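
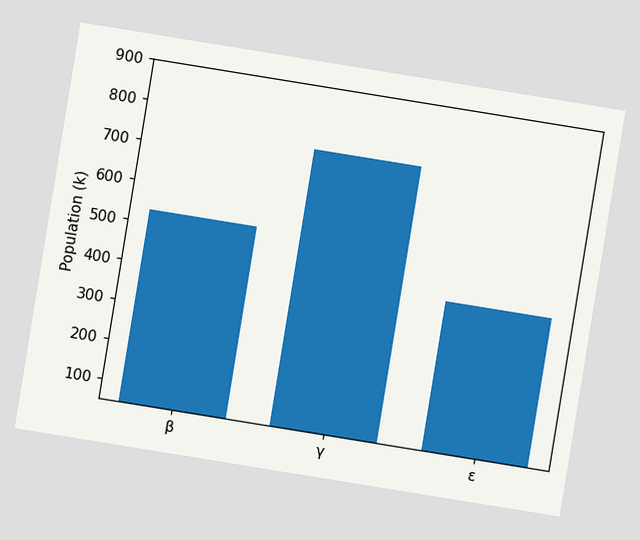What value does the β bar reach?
The chart is tilted about 9° clockwise. Reading along the chart's y-axis, the β bar reaches 530k.

530k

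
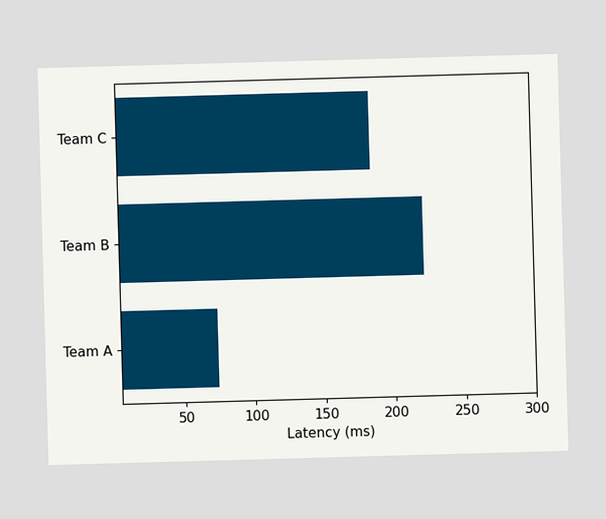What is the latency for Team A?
Reading along the chart's x-axis, the Team A bar reaches 74ms.

74ms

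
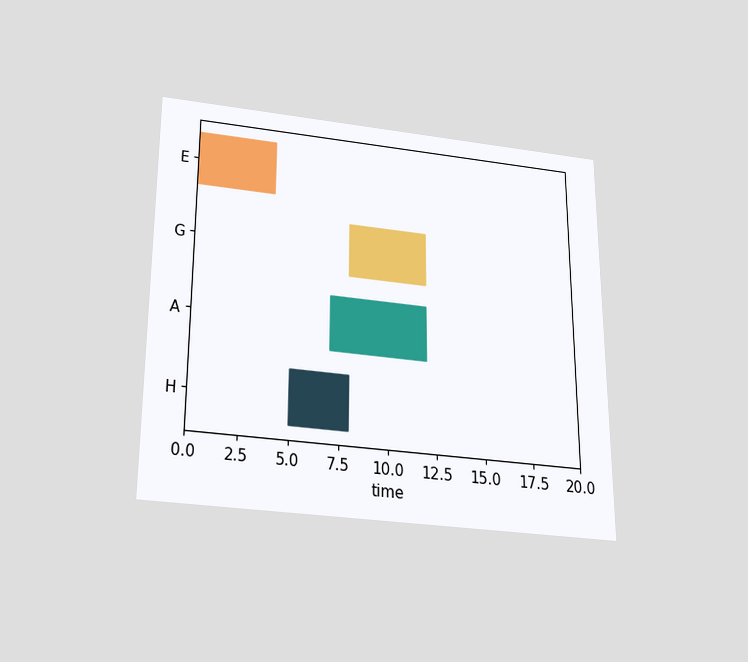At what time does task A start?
The chart is viewed slightly from below. The A bar begins at t=7.

7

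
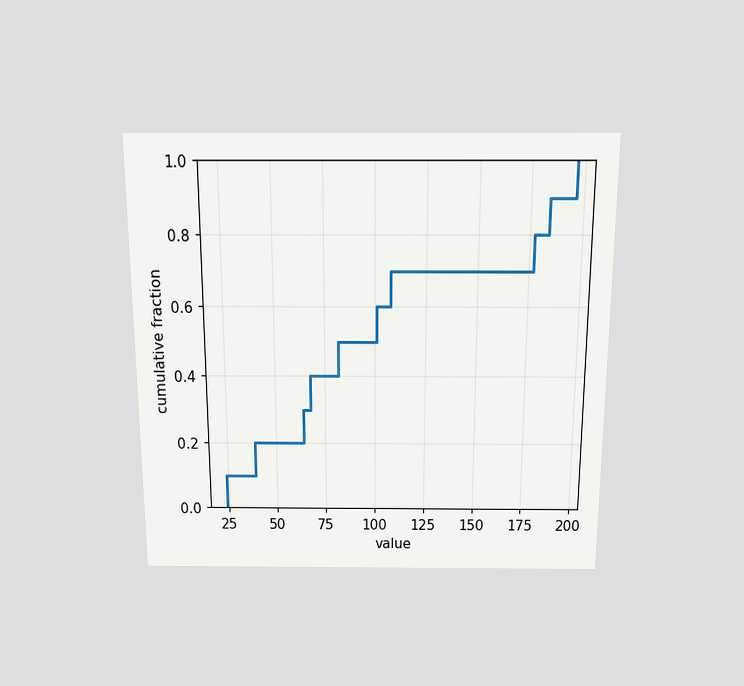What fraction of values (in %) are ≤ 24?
The chart is viewed slightly from above. At x=24 the ECDF step is at 10%.

10%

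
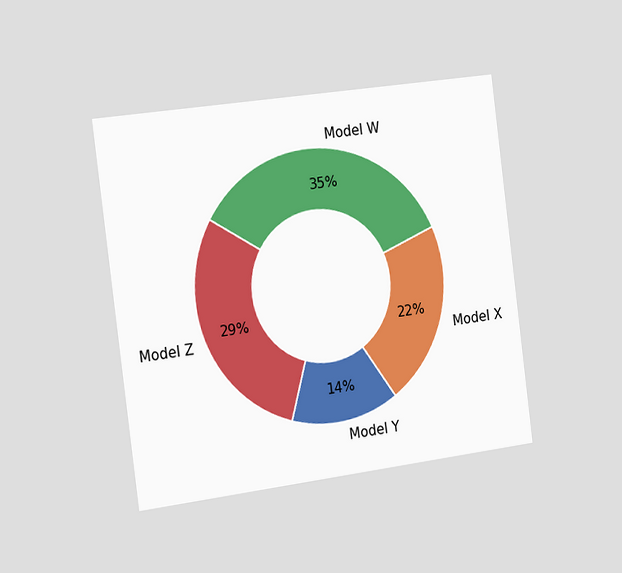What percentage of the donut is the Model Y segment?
The chart is tilted about 7° counter-clockwise and viewed slightly from the left. The Model Y segment takes up 14% of the ring.

14%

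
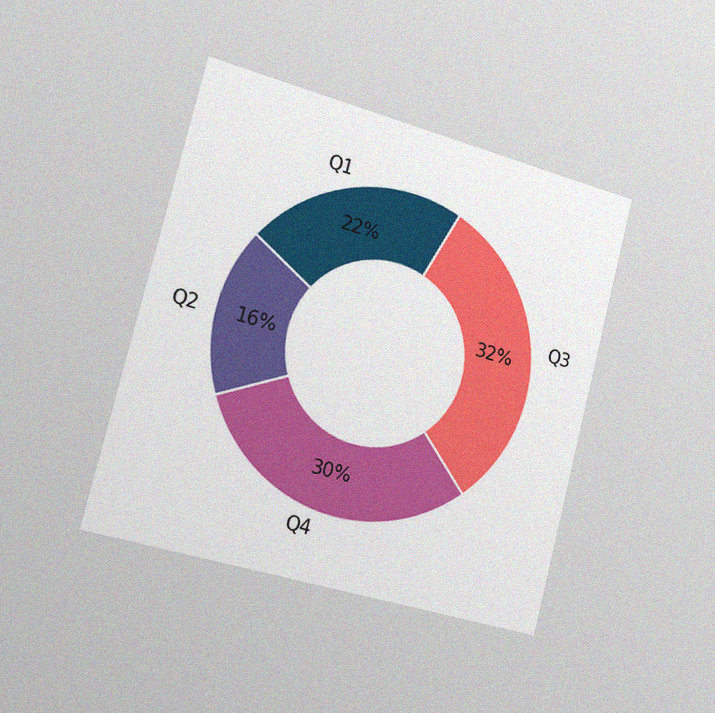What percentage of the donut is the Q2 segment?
16%

The chart is tilted about 14° clockwise and viewed slightly from the left, with some photo noise. The Q2 segment takes up 16% of the ring.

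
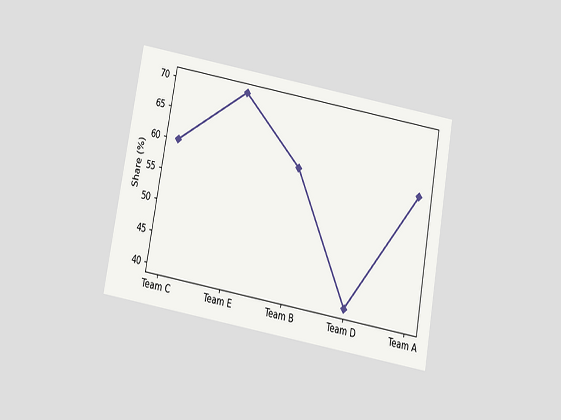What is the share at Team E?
70%

The chart is tilted about 10° clockwise and viewed slightly from below. At Team E, the line is at 70%.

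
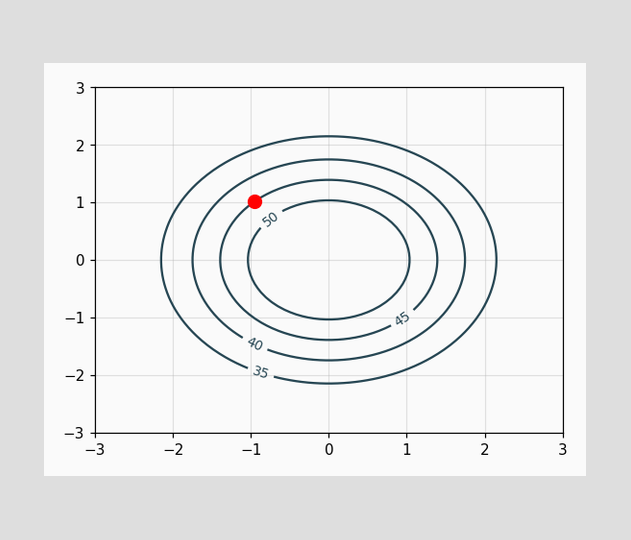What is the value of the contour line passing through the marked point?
The marked point sits on the contour labelled 45.

45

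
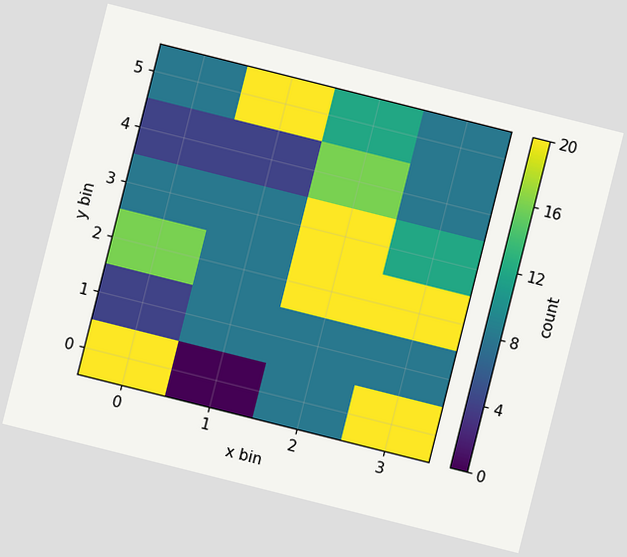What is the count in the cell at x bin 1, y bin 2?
The chart is tilted about 14° clockwise. Matching the cell (1, 2) against the colorbar gives 8.

8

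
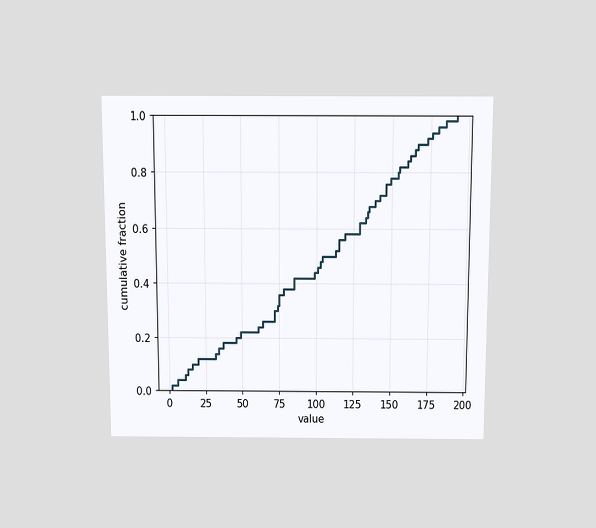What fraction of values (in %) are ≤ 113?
52%

The chart is viewed slightly from above. At x=113 the ECDF step is at 52%.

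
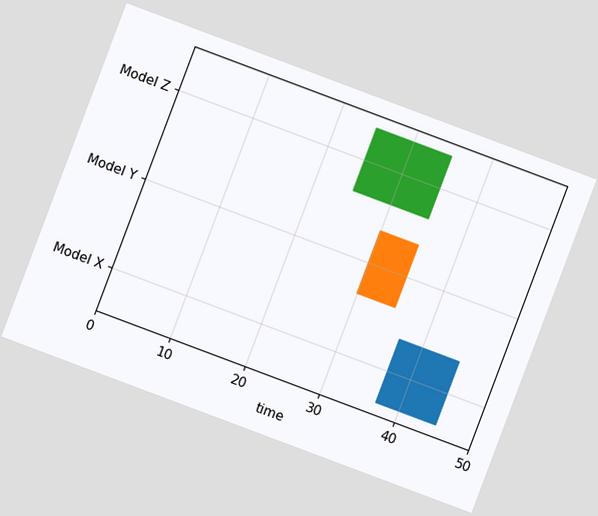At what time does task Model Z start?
25

The chart is tilted about 21° clockwise. The Model Z bar begins at t=25.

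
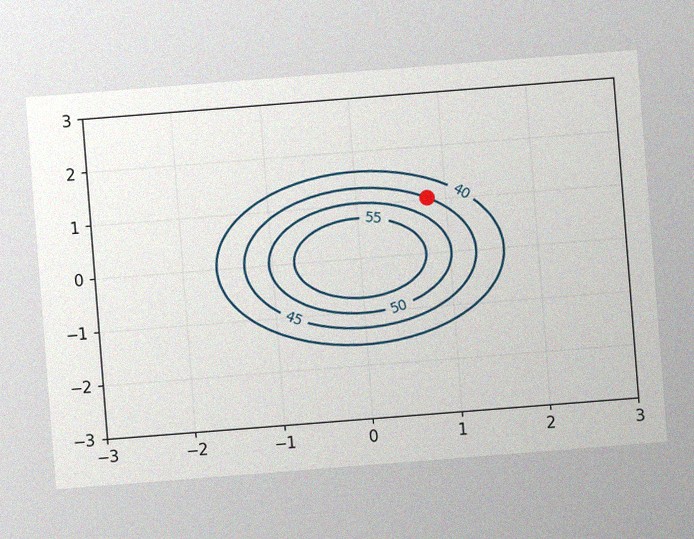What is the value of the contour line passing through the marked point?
45

The chart is tilted about 4° counter-clockwise, with some photo noise. The marked point sits on the contour labelled 45.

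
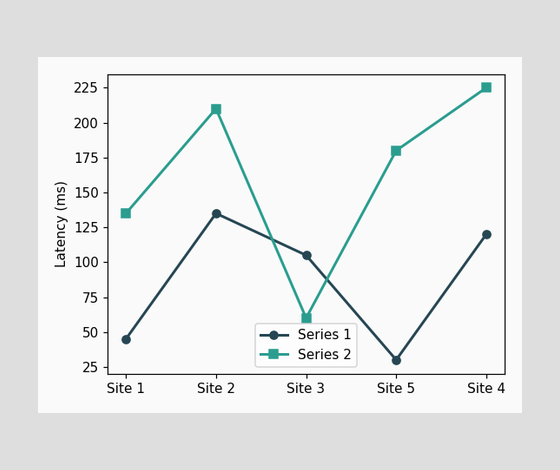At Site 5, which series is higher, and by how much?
Series 2, by 150ms

At Site 5, Series 2 sits above the other line by 150ms.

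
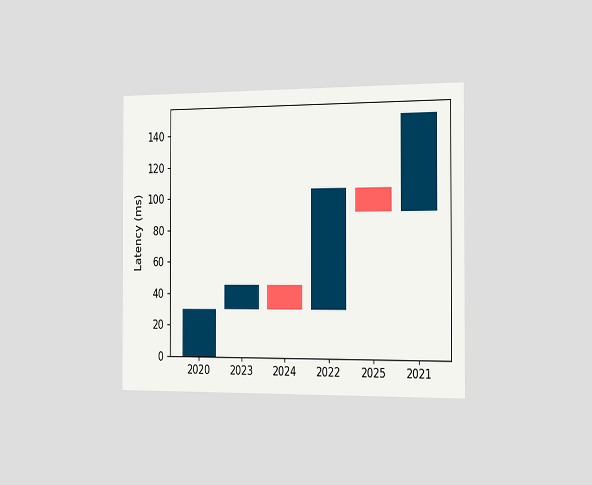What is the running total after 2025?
The chart is viewed slightly from the right. After 2025 the running total reaches 90ms.

90ms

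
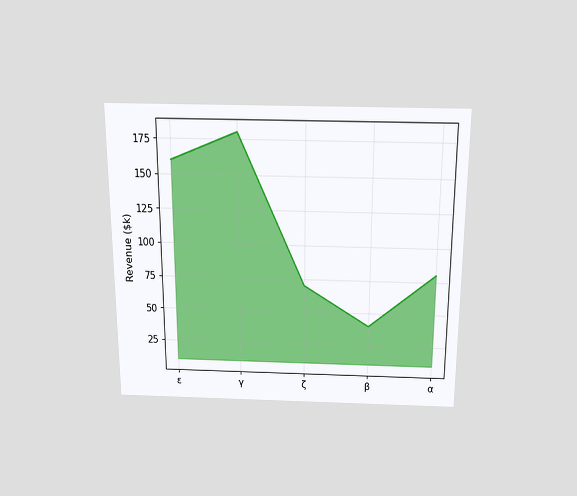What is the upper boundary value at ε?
$160k

The chart is viewed slightly from above. At ε the upper boundary is at $160k.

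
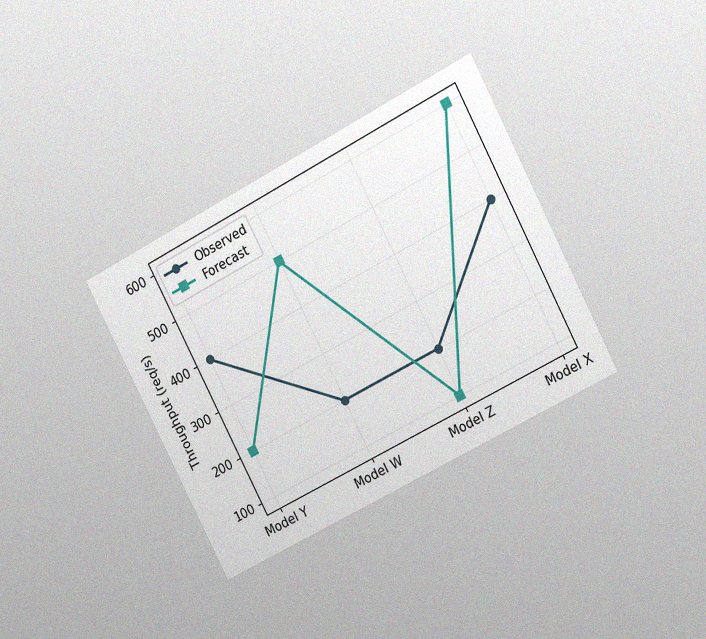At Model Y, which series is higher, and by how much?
Observed, by 200req/s

The chart is tilted about 28° counter-clockwise and viewed slightly from the right, with some photo noise. At Model Y, Observed sits above the other line by 200req/s.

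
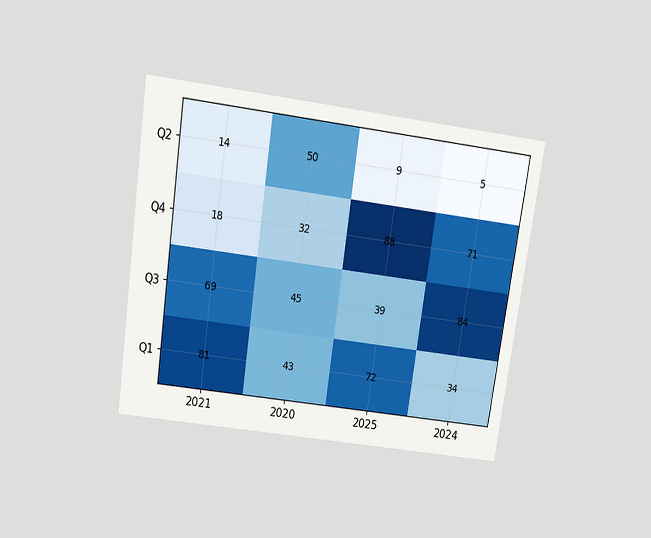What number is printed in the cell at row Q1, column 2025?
72

The chart is tilted about 8° clockwise and viewed slightly from above. The (Q1, 2025) cell reads 72.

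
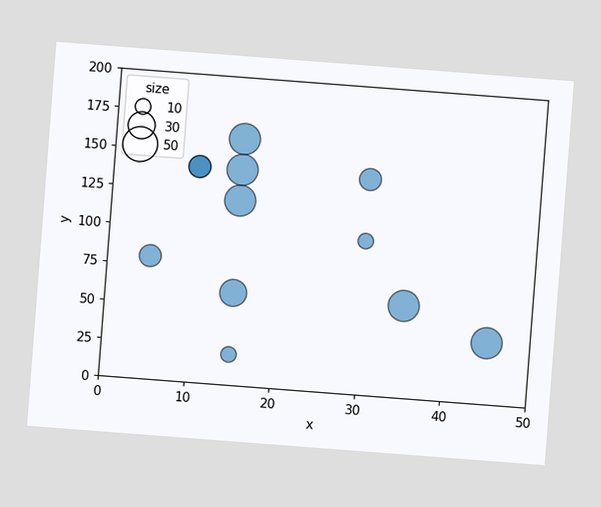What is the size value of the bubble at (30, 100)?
The chart is tilted about 4° clockwise. Matching the bubble at (30, 100) against the size legend gives 10.

10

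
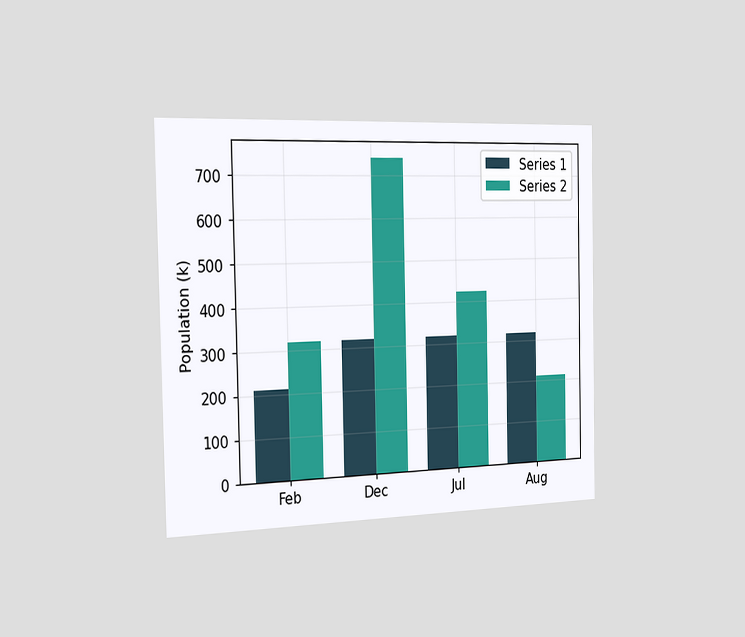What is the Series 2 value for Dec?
742k

The chart is viewed slightly from the left. The Series 2 bar at Dec reaches 742k on the y-axis.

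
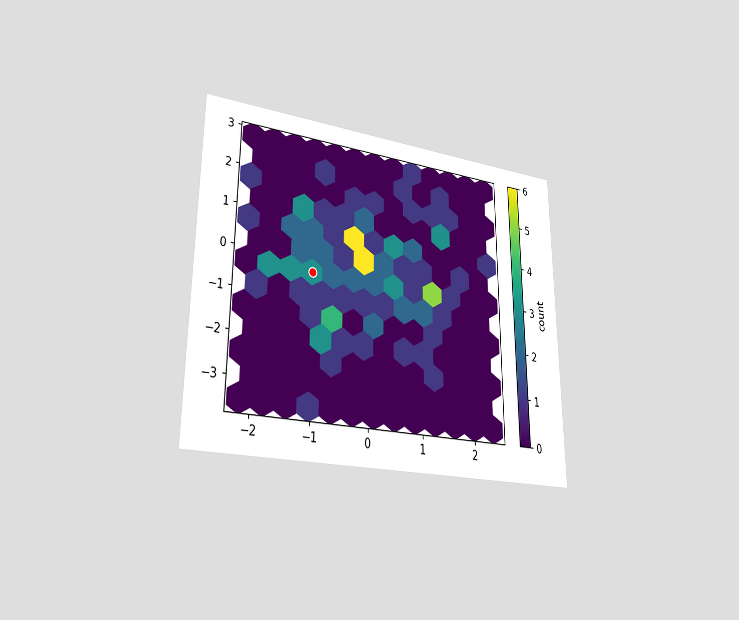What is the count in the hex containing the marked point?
The chart is viewed slightly from the left. The marked hex reads 3 on the colorbar.

3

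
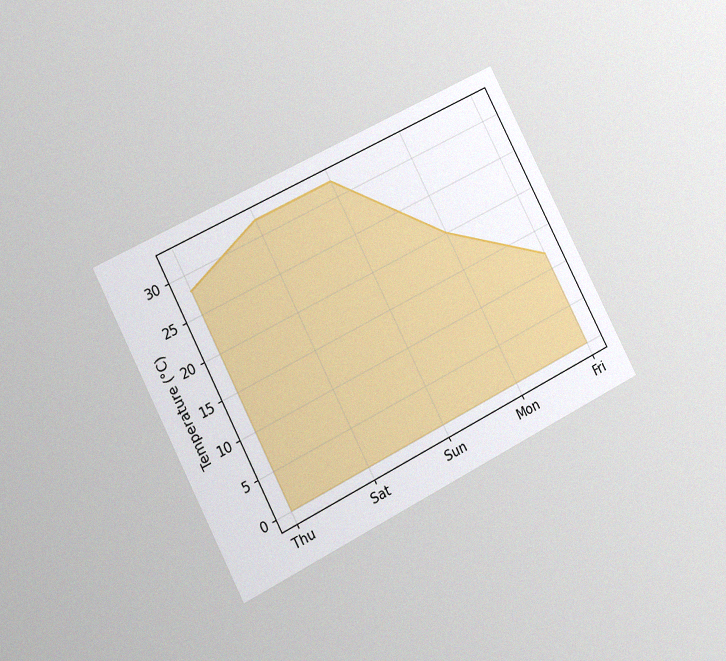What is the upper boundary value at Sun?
The chart is tilted about 27° counter-clockwise and viewed at a slight angle, with some photo noise. At Sun the upper boundary is at 32°C.

32°C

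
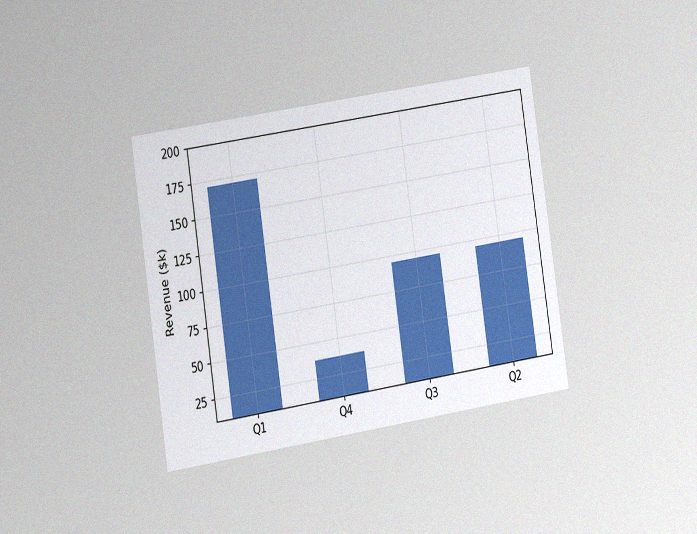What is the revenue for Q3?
$95k

The chart is tilted about 9° counter-clockwise and viewed slightly from the left, with some photo noise. Reading along the chart's y-axis, the Q3 bar reaches $95k.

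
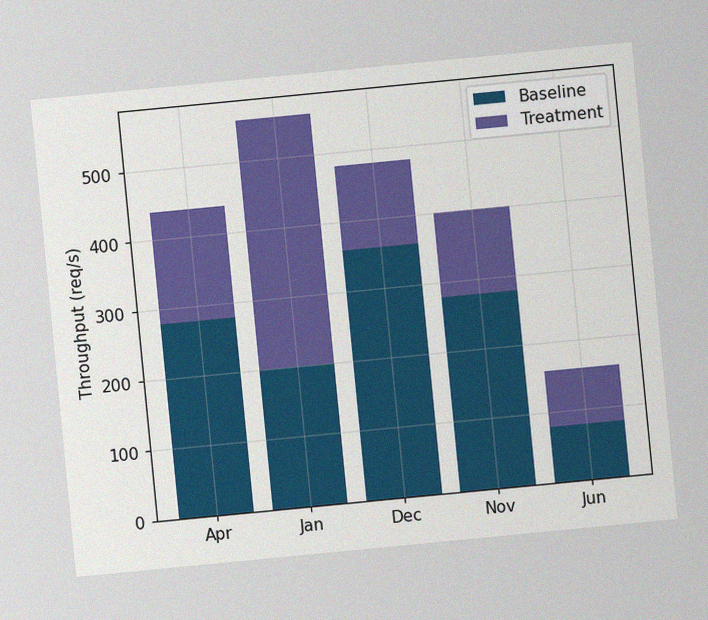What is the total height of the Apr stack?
440req/s

The chart is tilted about 6° counter-clockwise, with some photo noise. The Apr stack's top reaches 440req/s on the y-axis.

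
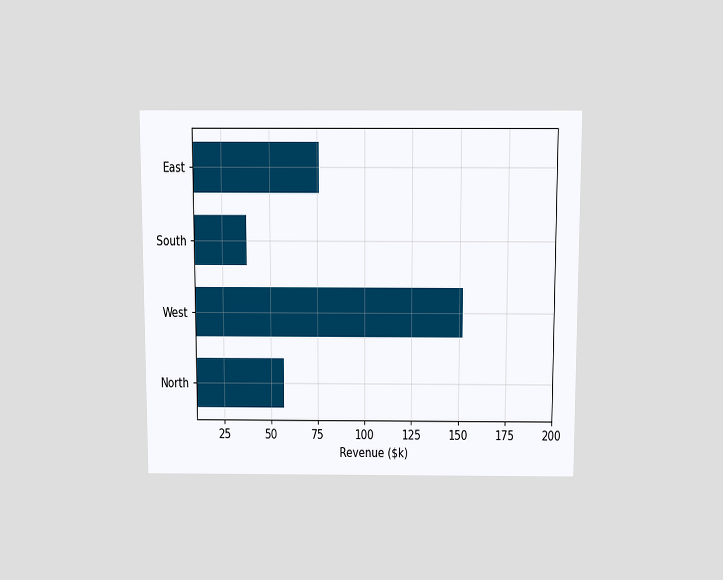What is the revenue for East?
$76k

The chart is viewed slightly from above. Reading along the chart's x-axis, the East bar reaches $76k.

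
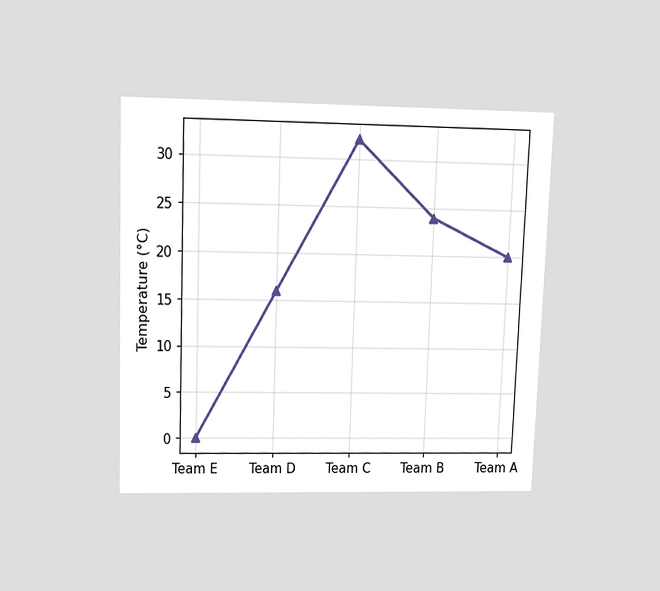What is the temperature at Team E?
0°C

The chart is tilted about 2° clockwise and viewed slightly from above. At Team E, the line is at 0°C.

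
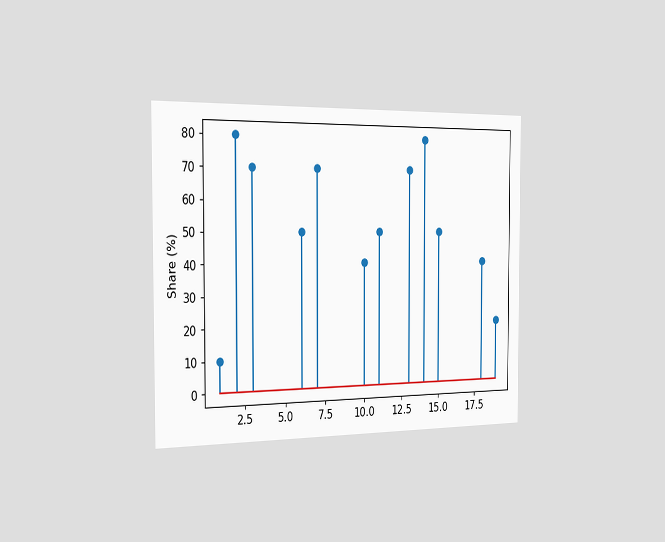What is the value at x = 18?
The chart is viewed slightly from the left. The stem at x=18 reaches 40%.

40%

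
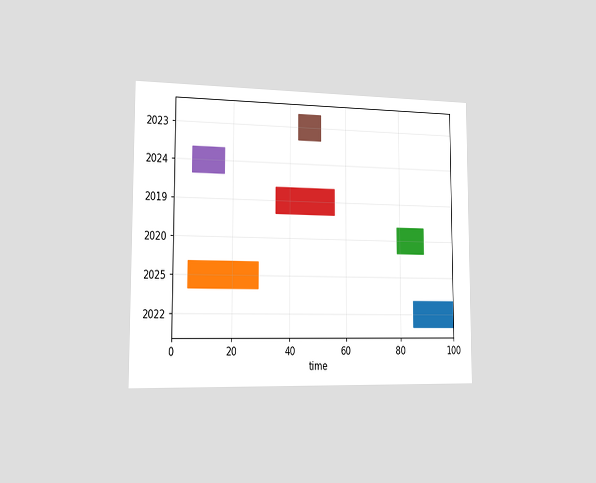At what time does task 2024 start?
The chart is viewed slightly from the left. The 2024 bar begins at t=6.

6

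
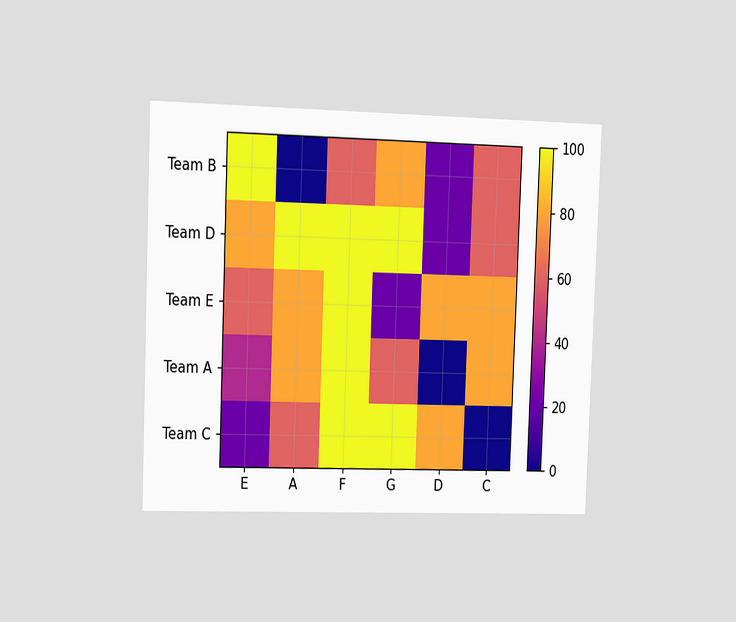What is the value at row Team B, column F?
The chart is tilted about 2° clockwise and viewed slightly from the left. Matching cell (Team B, F) against the colorbar gives 60.

60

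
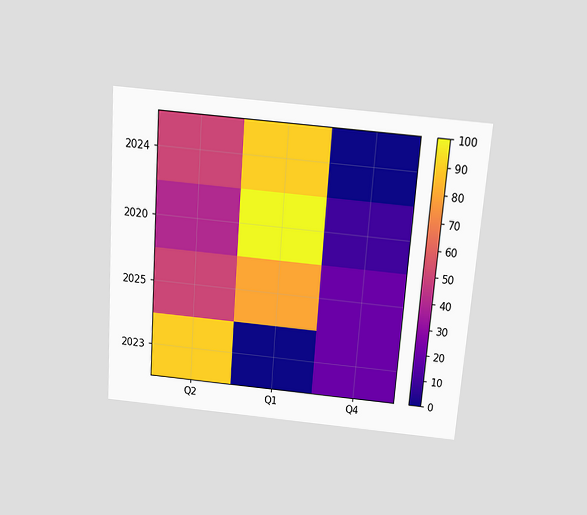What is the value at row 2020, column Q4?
10

The chart is tilted about 4° clockwise and viewed slightly from above. Matching cell (2020, Q4) against the colorbar gives 10.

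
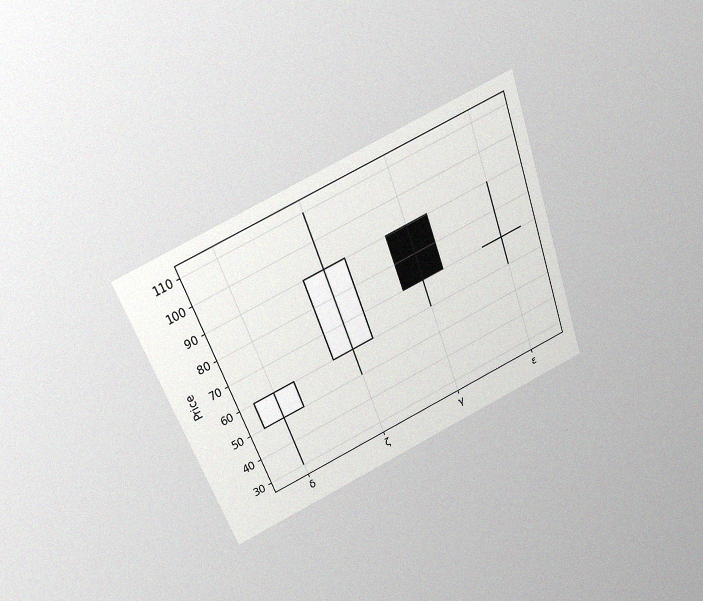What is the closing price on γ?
70

The chart is tilted about 21° counter-clockwise and viewed slightly from above, with some photo noise. The γ candle closes at 70.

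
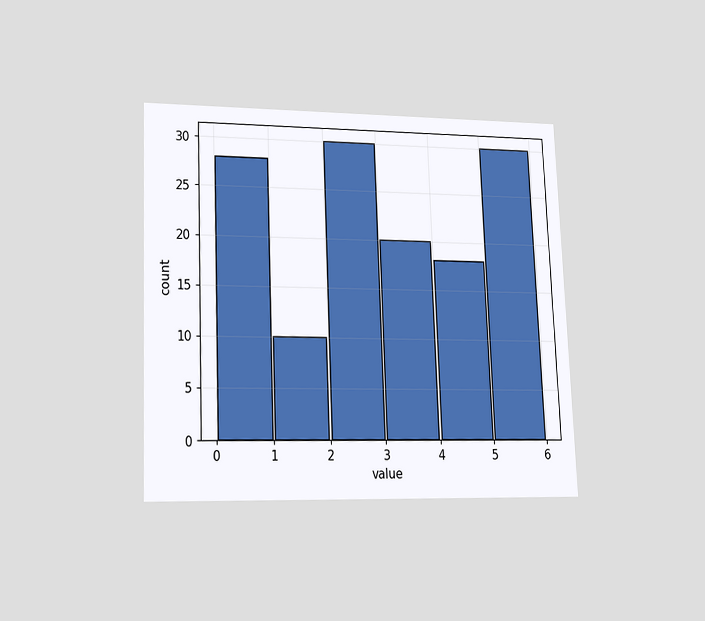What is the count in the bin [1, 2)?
The chart is tilted about 2° counter-clockwise and viewed at a slight angle. The [1, 2) bin has height 10.

10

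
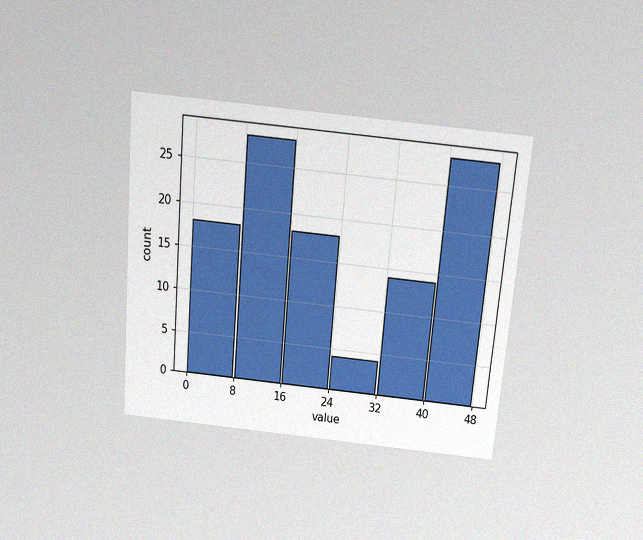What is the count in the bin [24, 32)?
4

The chart is tilted about 5° clockwise and viewed slightly from above, with some photo noise. The [24, 32) bin has height 4.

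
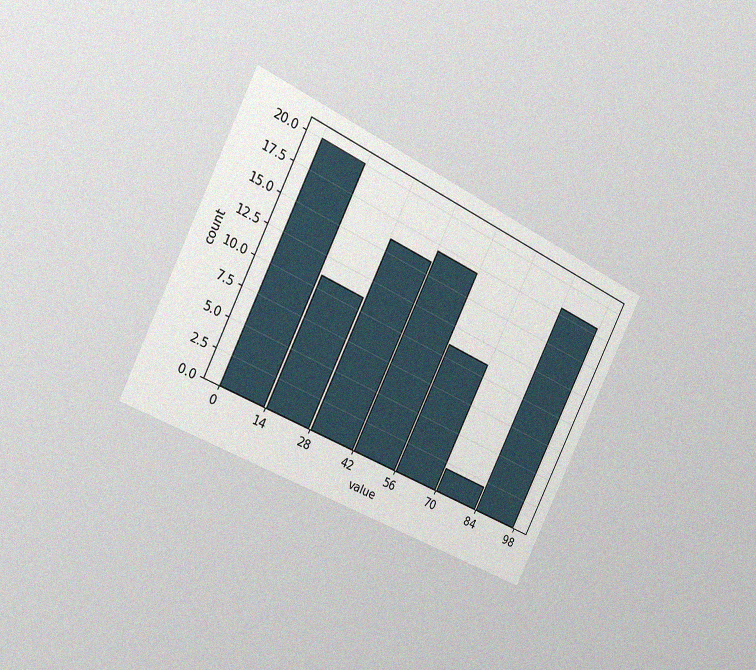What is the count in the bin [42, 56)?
17

The chart is tilted about 26° clockwise and viewed slightly from the left, with some photo noise. The [42, 56) bin has height 17.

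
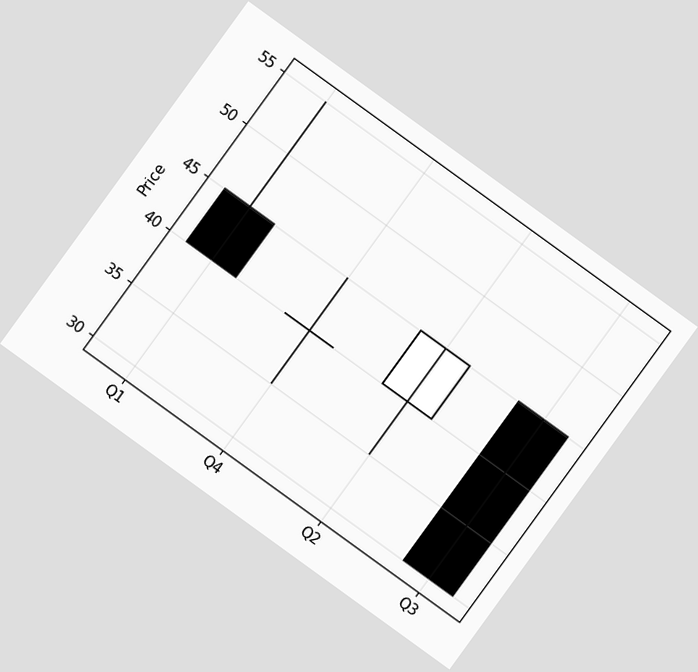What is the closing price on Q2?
The chart is tilted about 36° clockwise. The Q2 candle closes at 45.

45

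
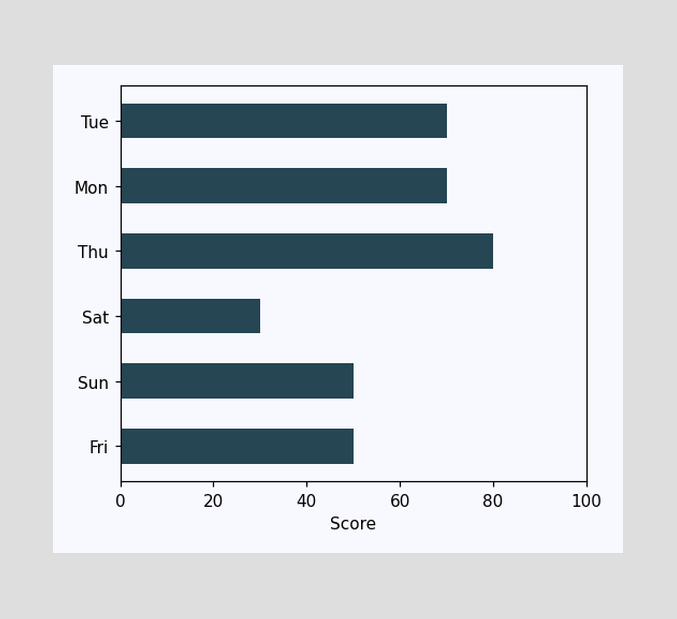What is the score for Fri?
50

Reading along the chart's x-axis, the Fri bar reaches 50.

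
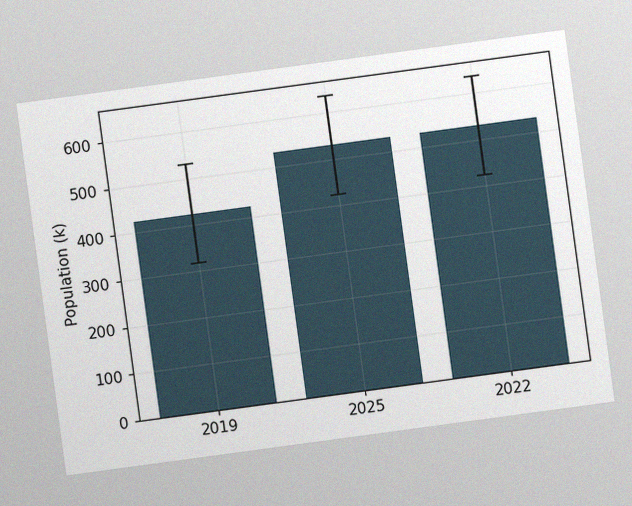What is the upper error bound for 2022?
636k

The chart is tilted about 8° counter-clockwise, with some photo noise. The 2022 bar's upper whisker reaches 636k.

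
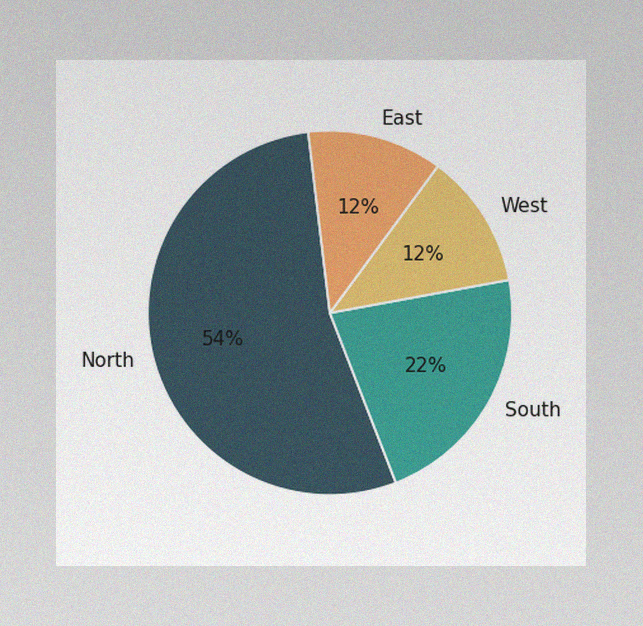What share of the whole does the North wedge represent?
The image has some photo noise and uneven lighting. The North slice takes up 54% of the pie.

54%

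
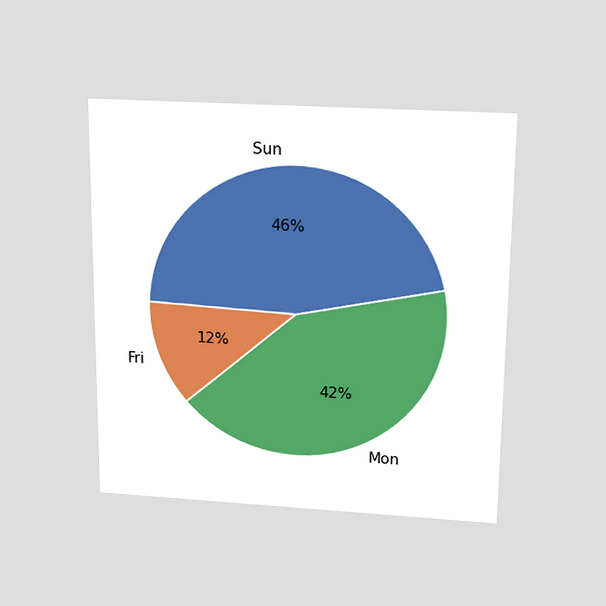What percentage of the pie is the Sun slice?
46%

The chart is viewed slightly from above. The Sun slice takes up 46% of the pie.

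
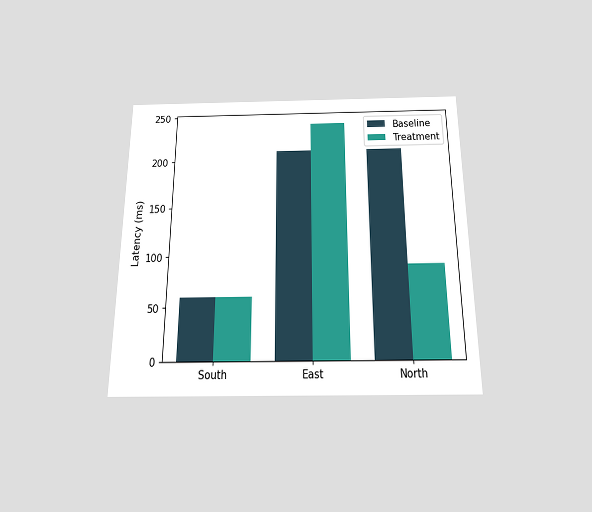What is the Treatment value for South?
60ms

The chart is viewed slightly from below. The Treatment bar at South reaches 60ms on the y-axis.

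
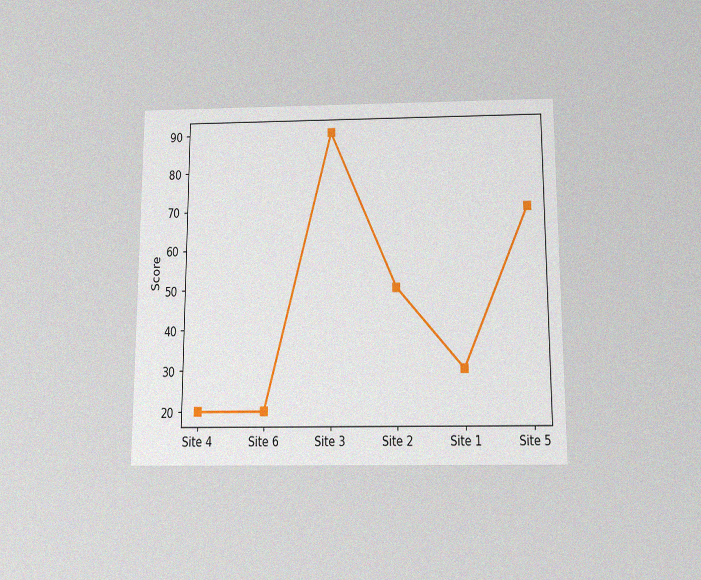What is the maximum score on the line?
90

The chart is viewed slightly from below, with some photo noise. The highest point is at Site 3, and reading across to the y-axis gives 90.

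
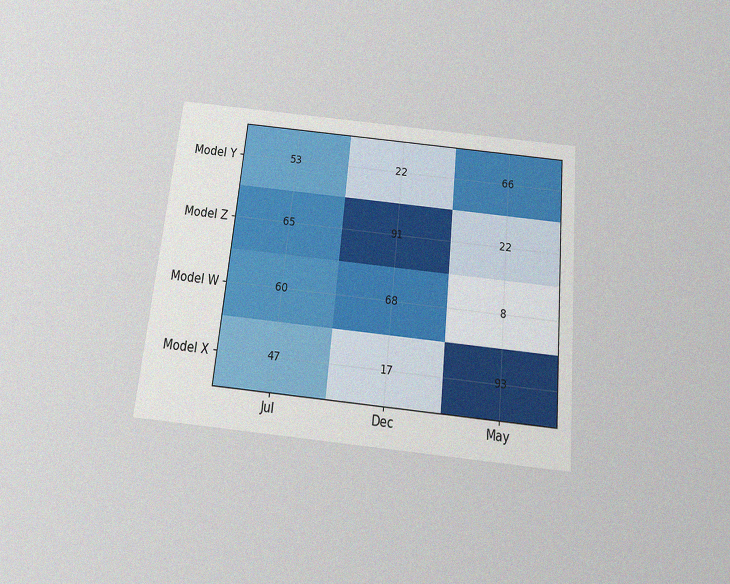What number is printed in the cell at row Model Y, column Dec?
The chart is tilted about 6° clockwise and viewed slightly from below, with some photo noise. The (Model Y, Dec) cell reads 22.

22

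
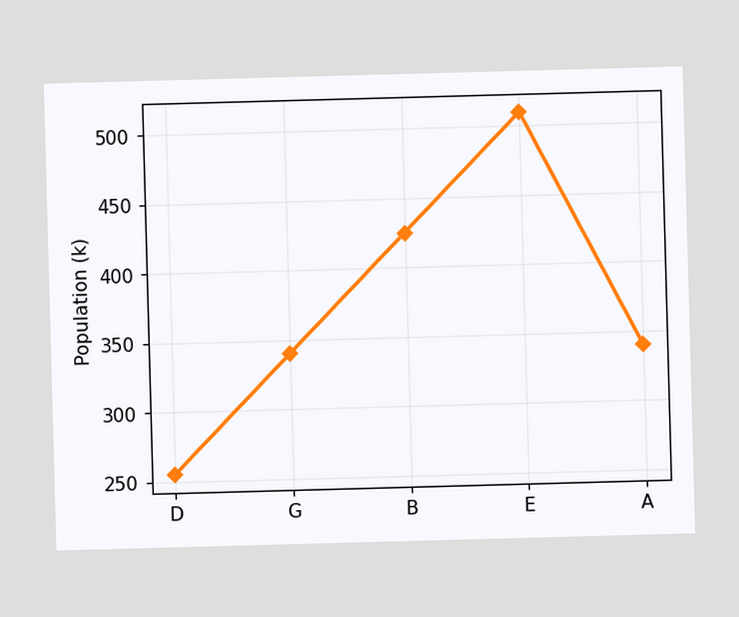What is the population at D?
255k

At D, the line is at 255k.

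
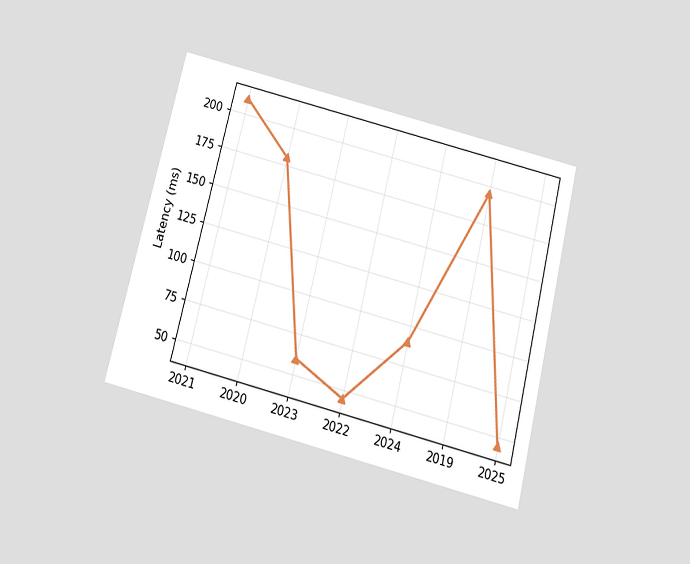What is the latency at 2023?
60ms

The chart is tilted about 14° clockwise and viewed slightly from below. At 2023, the line is at 60ms.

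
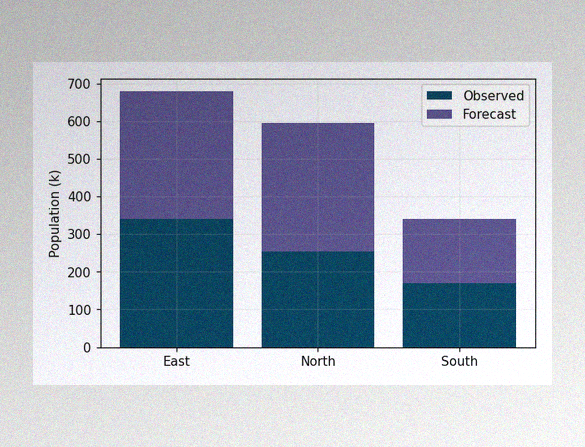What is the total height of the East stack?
The image has some photo noise and uneven lighting. The East stack's top reaches 680k on the y-axis.

680k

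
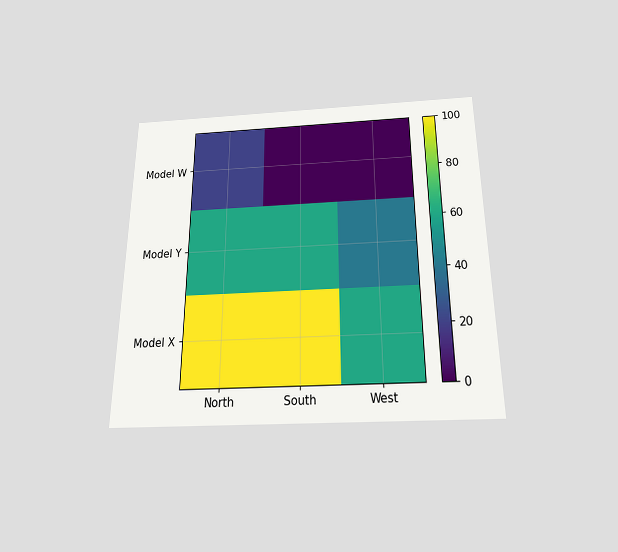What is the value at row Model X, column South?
The chart is viewed slightly from below. Matching cell (Model X, South) against the colorbar gives 100.

100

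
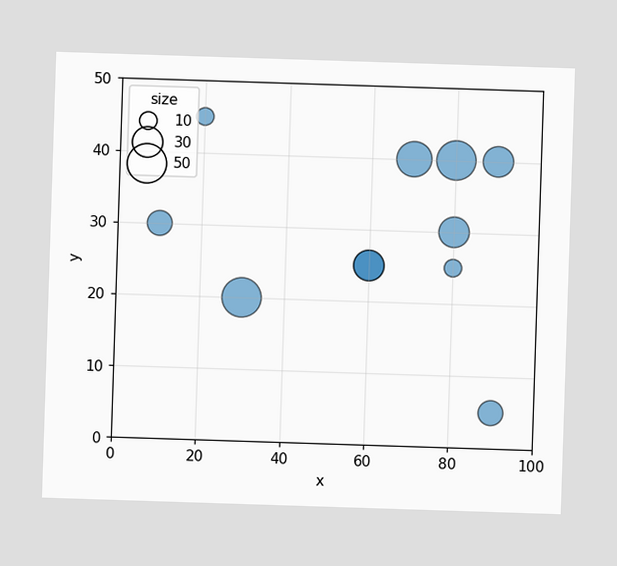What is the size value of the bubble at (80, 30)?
Matching the bubble at (80, 30) against the size legend gives 30.

30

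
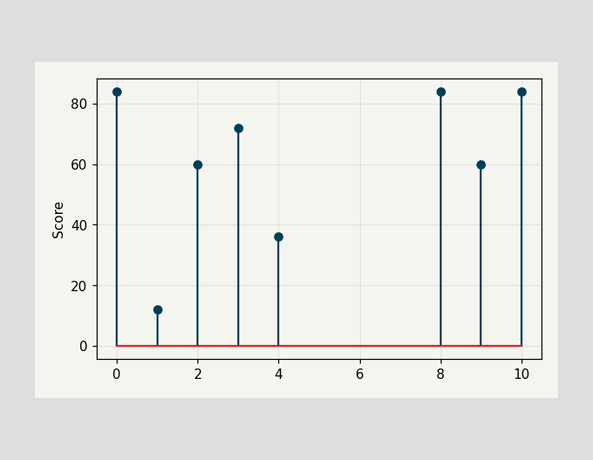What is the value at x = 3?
72

The stem at x=3 reaches 72.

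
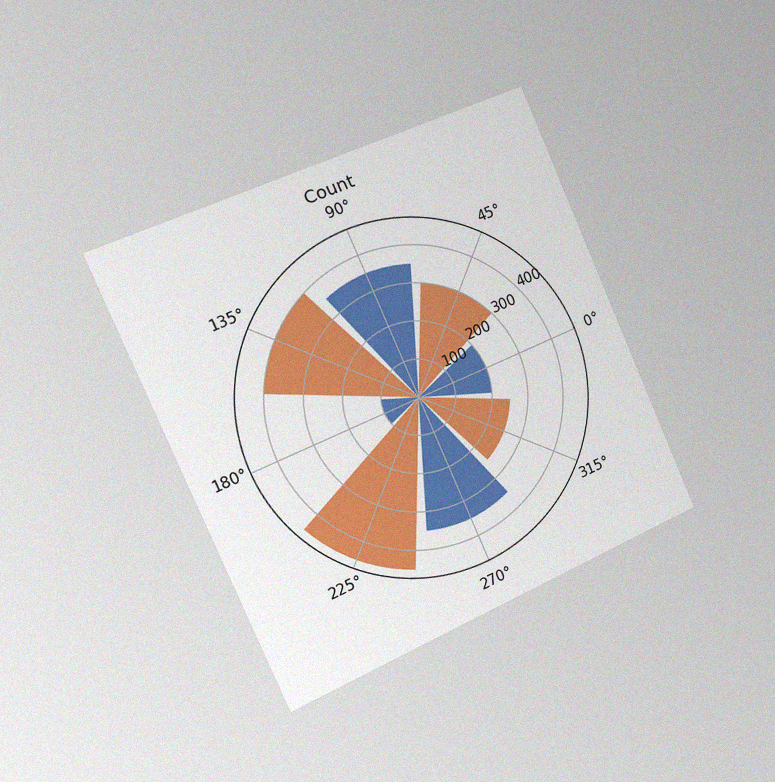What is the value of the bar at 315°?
The chart is tilted about 24° counter-clockwise and viewed slightly from the left, with some photo noise. The bar at 315° reaches 250 on the radial axis.

250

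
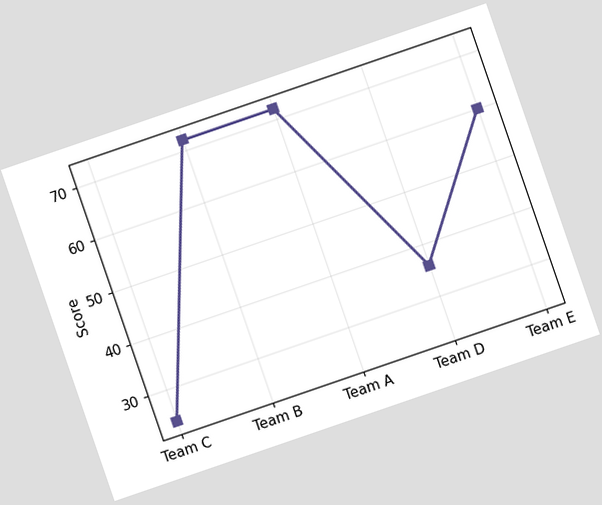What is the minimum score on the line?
24

The chart is tilted about 19° counter-clockwise. The lowest point is at Team C, and reading across to the y-axis gives 24.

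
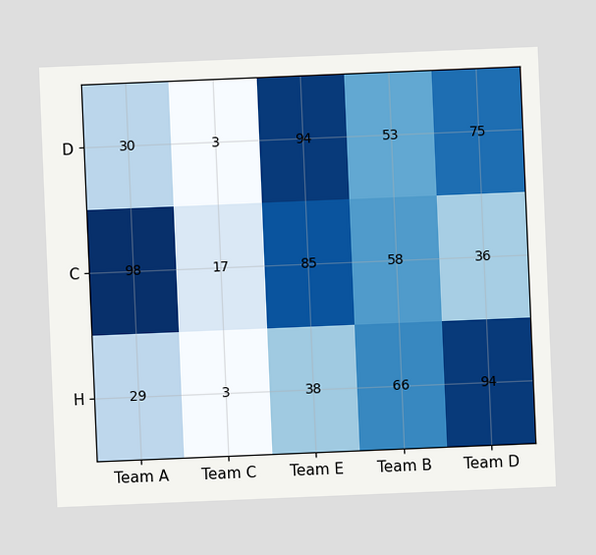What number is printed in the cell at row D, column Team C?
The chart is tilted about 2° counter-clockwise. The (D, Team C) cell reads 3.

3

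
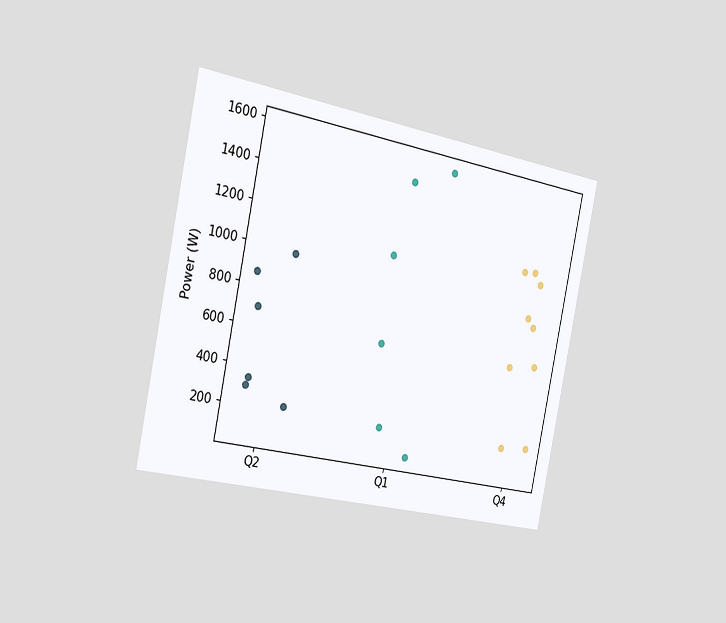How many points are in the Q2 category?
6

The chart is tilted about 11° clockwise and viewed slightly from the left. Counting the markers in the Q2 column gives 6.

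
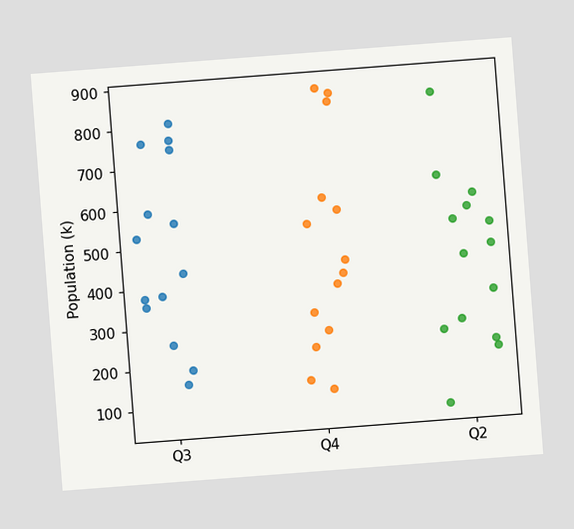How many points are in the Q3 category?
The chart is tilted about 4° counter-clockwise. Counting the markers in the Q3 column gives 14.

14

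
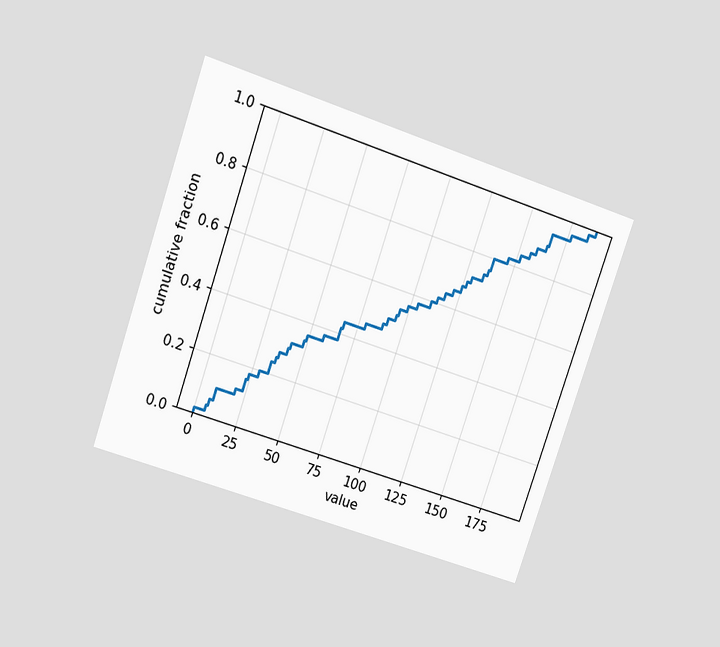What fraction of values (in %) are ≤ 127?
70%

The chart is tilted about 19° clockwise and viewed at a slight angle. At x=127 the ECDF step is at 70%.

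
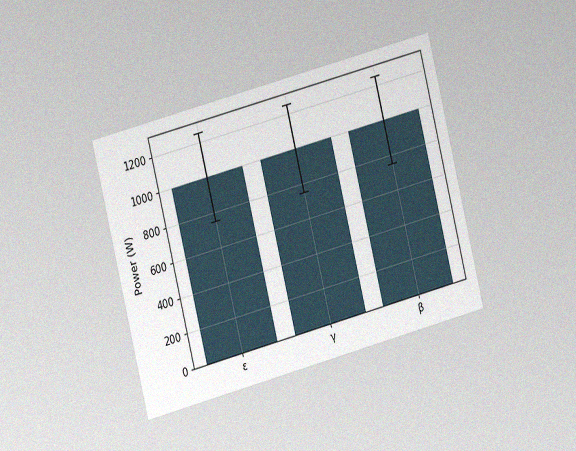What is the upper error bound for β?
The chart is tilted about 14° counter-clockwise and viewed slightly from the left, with some photo noise. The β bar's upper whisker reaches 1250W.

1250W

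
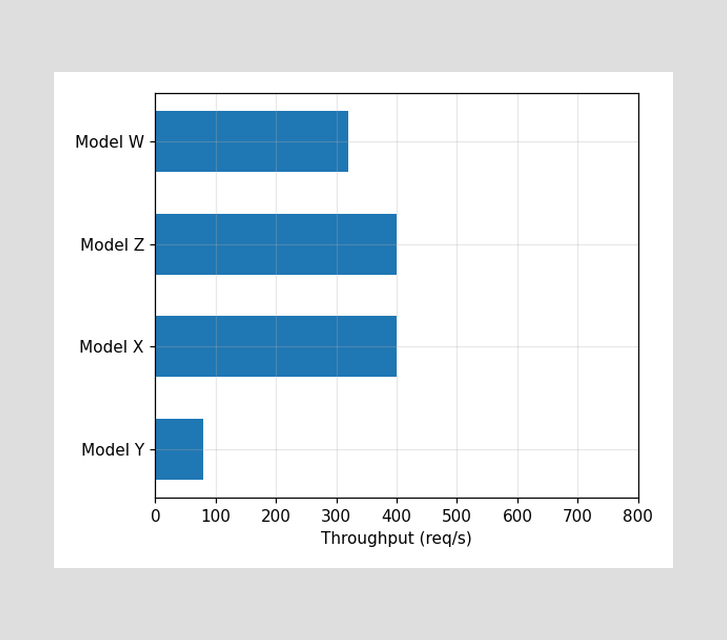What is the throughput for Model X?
400req/s

Reading along the chart's x-axis, the Model X bar reaches 400req/s.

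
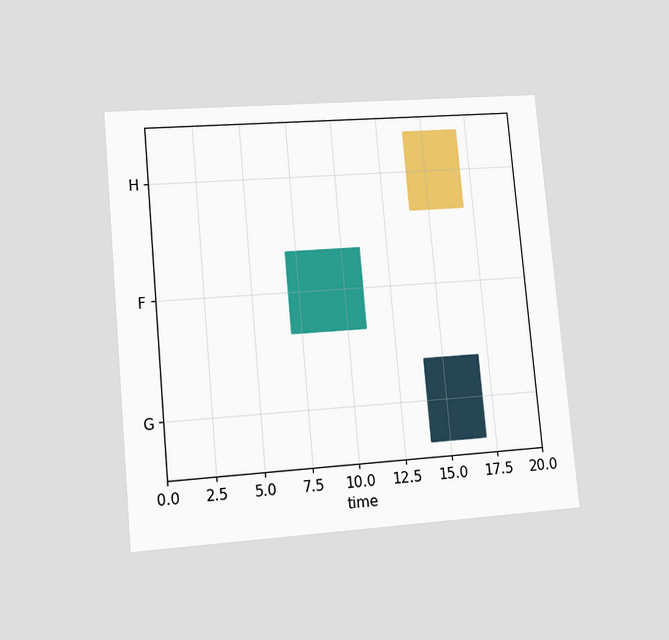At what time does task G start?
14

The chart is tilted about 5° counter-clockwise and viewed at a slight angle. The G bar begins at t=14.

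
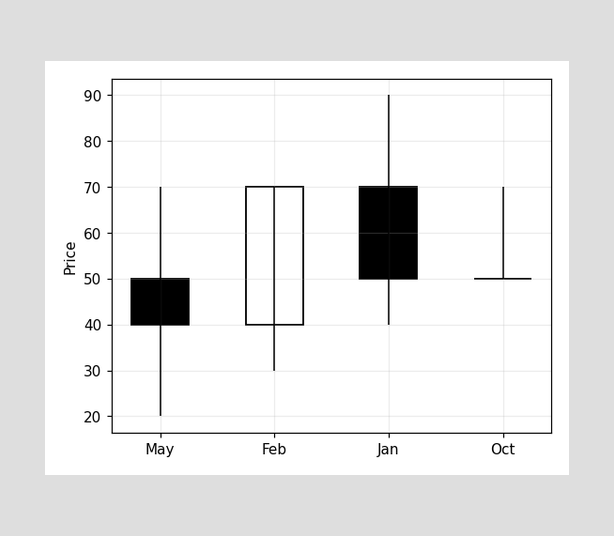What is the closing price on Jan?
The Jan candle closes at 50.

50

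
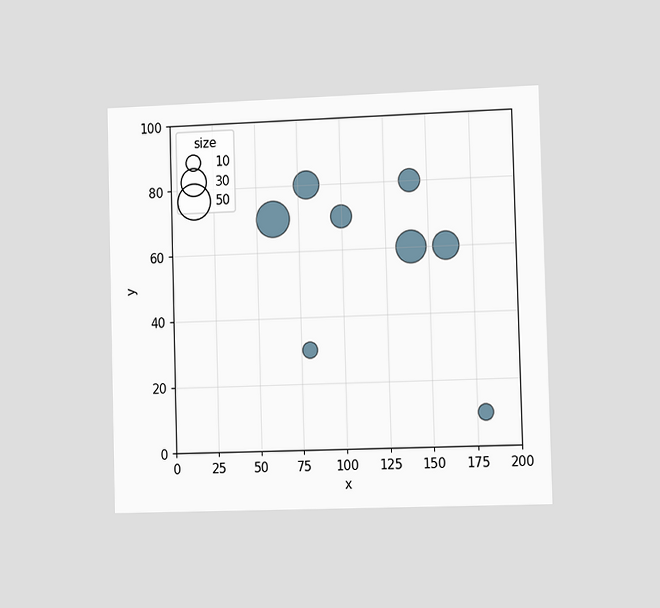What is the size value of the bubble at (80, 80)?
The chart is viewed slightly from the right. Matching the bubble at (80, 80) against the size legend gives 30.

30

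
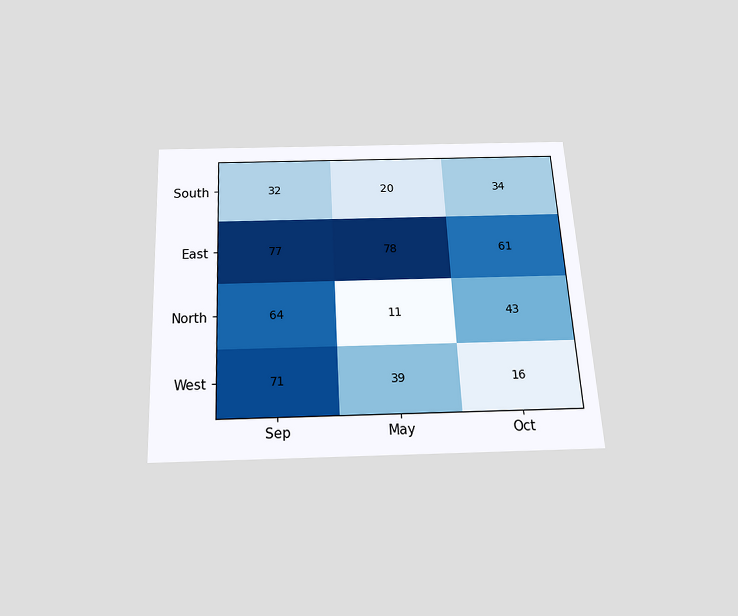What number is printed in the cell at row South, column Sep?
32

The chart is tilted about 3° counter-clockwise and viewed slightly from below. The (South, Sep) cell reads 32.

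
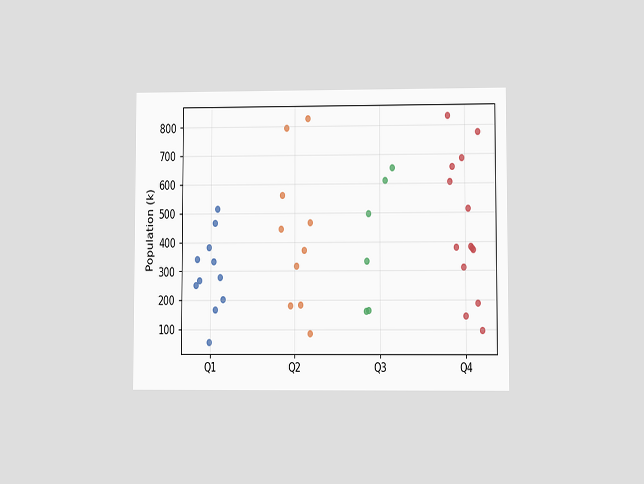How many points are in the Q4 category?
14

The chart is viewed at a slight angle. Counting the markers in the Q4 column gives 14.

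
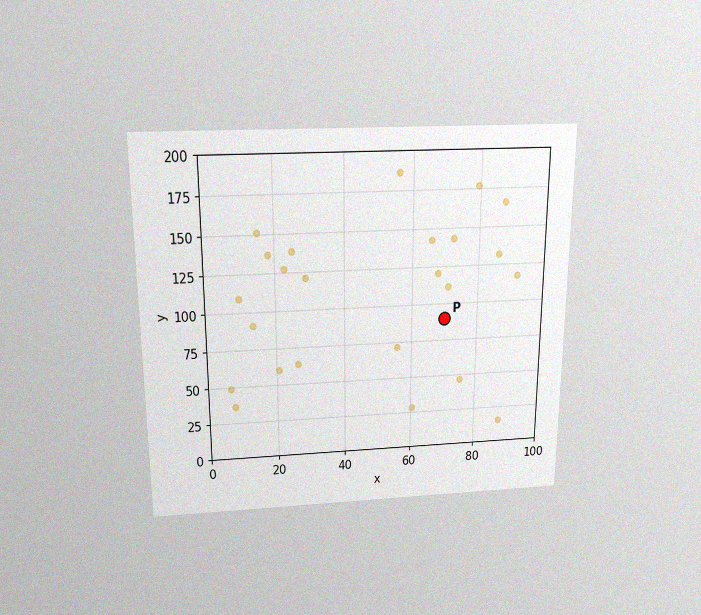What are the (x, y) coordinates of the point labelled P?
(70, 90)

The chart is viewed slightly from above, with some photo noise. Following the gridlines from P to each axis, P sits at (70, 90).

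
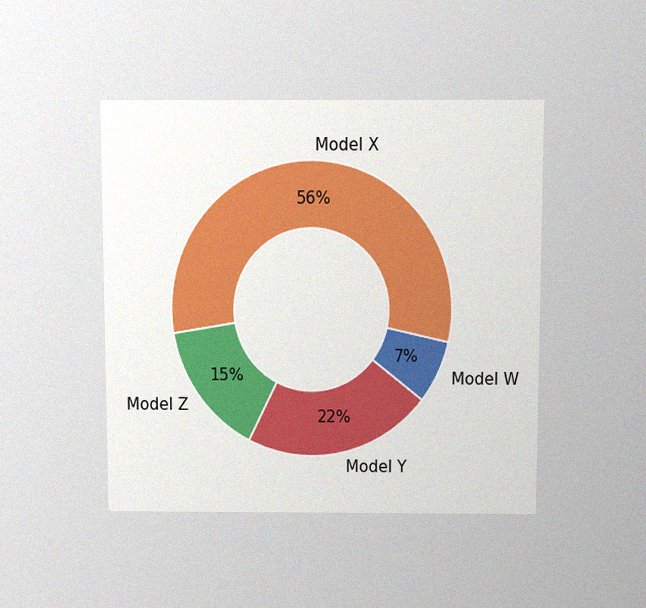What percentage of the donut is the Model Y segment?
The chart is viewed slightly from above, with some photo noise. The Model Y segment takes up 22% of the ring.

22%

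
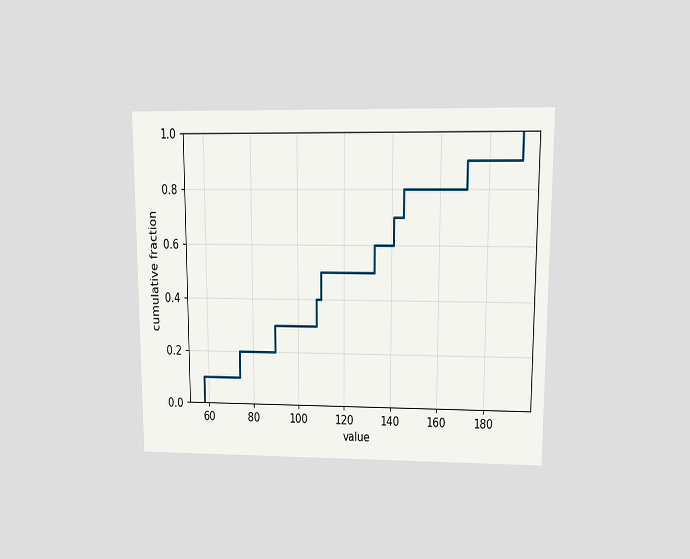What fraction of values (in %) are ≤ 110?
50%

The chart is viewed at a slight angle. At x=110 the ECDF step is at 50%.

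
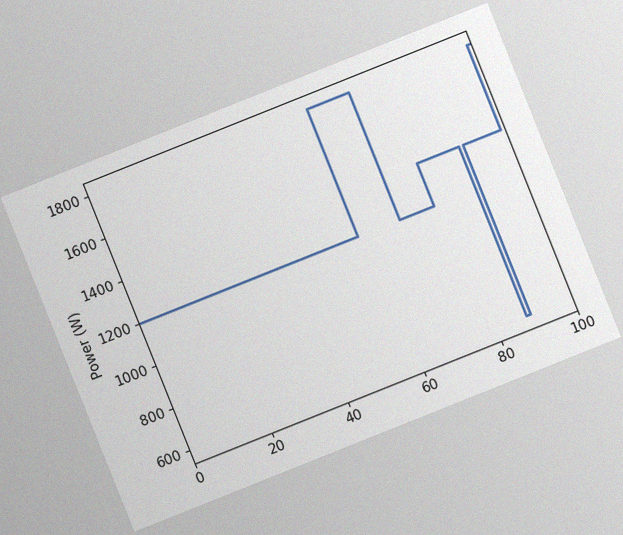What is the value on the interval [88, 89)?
600W

The chart is tilted about 22° counter-clockwise, with some photo noise. On [88, 89) the step sits at 600W.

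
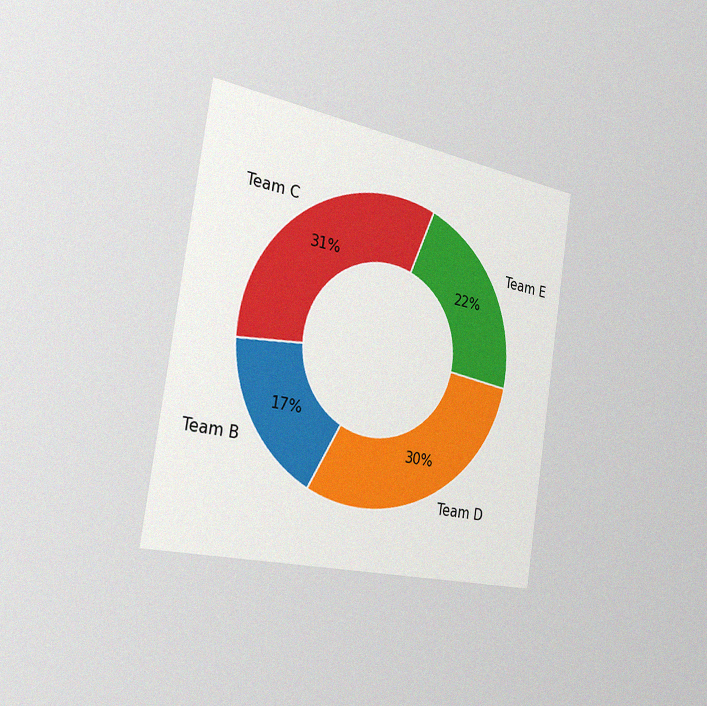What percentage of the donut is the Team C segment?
31%

The chart is tilted about 9° clockwise and viewed slightly from the left, with some photo noise. The Team C segment takes up 31% of the ring.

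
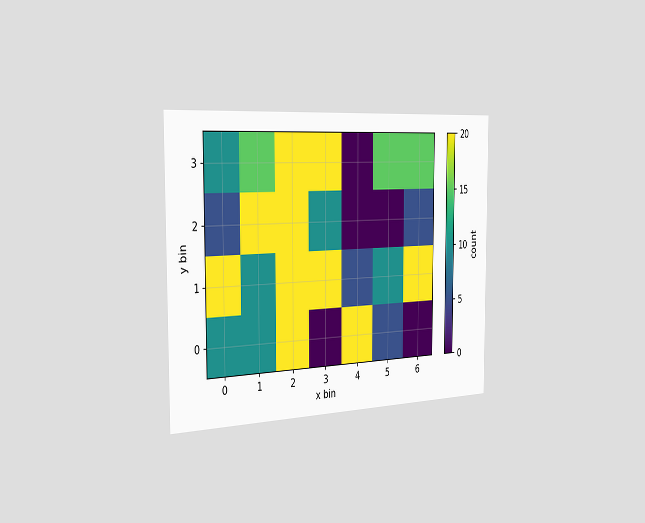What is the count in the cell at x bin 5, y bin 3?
15

The chart is viewed slightly from the left. Matching the cell (5, 3) against the colorbar gives 15.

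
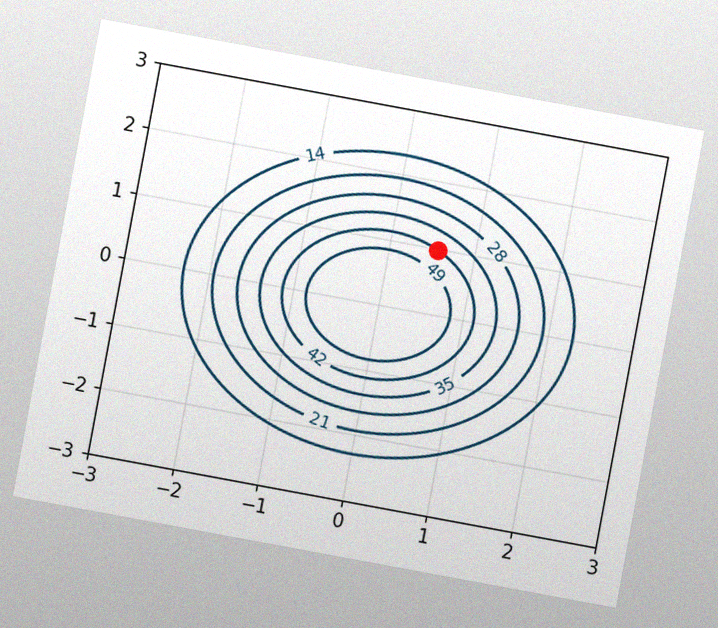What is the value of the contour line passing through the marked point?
The chart is tilted about 11° clockwise, with some photo noise. The marked point sits on the contour labelled 42.

42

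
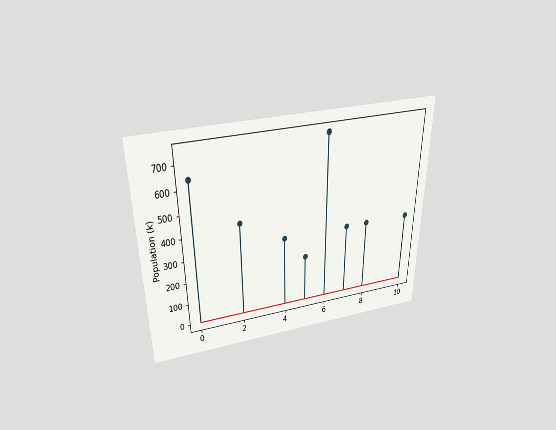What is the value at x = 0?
The chart is viewed slightly from above. The stem at x=0 reaches 636k.

636k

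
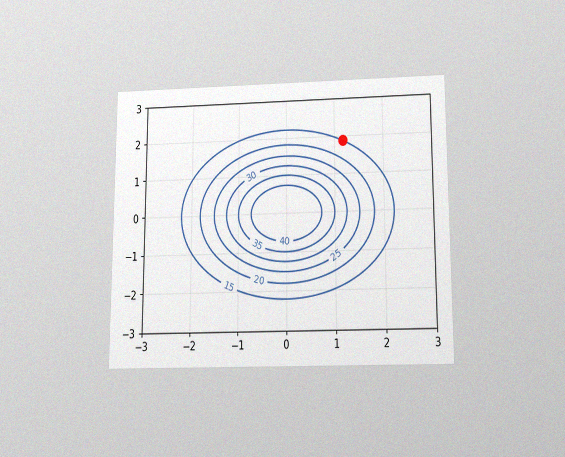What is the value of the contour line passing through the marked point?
15

The chart is viewed slightly from below, with some photo noise. The marked point sits on the contour labelled 15.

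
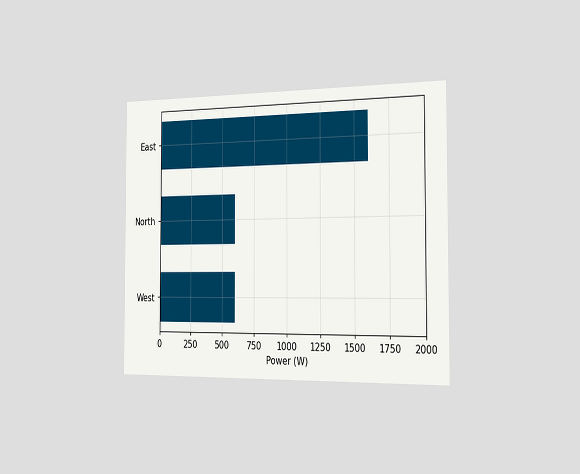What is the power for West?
600W

The chart is viewed slightly from the right. Reading along the chart's x-axis, the West bar reaches 600W.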